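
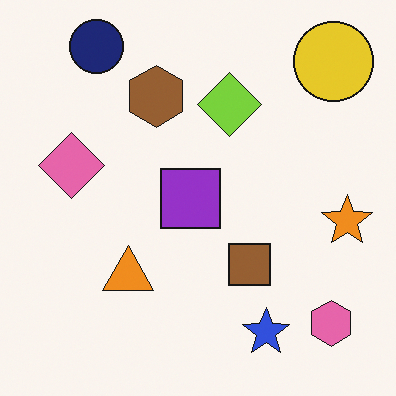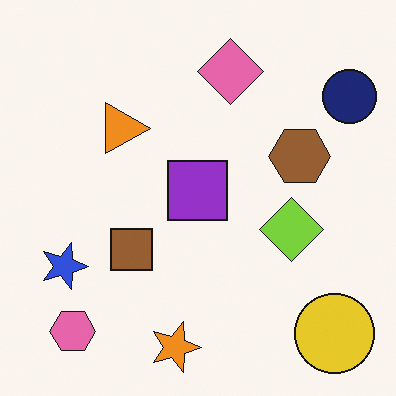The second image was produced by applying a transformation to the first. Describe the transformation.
This is the original image rotated 90° clockwise.

The yellow circle sits in the top-right of the first image and the bottom-right of the second — consistent with a whole-image 90° clockwise rotation.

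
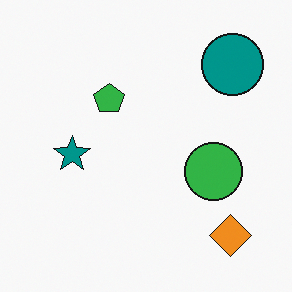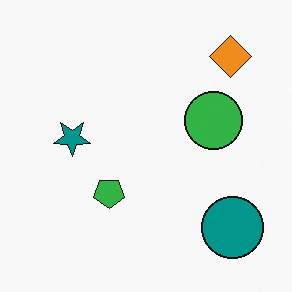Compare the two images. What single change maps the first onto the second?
The transformation is: flipped vertically (top ↔ bottom).

The orange diamond is in the bottom-right of the first image and the top-right of the second — shapes on opposite sides of the horizontal midline have swapped in a mirror flip.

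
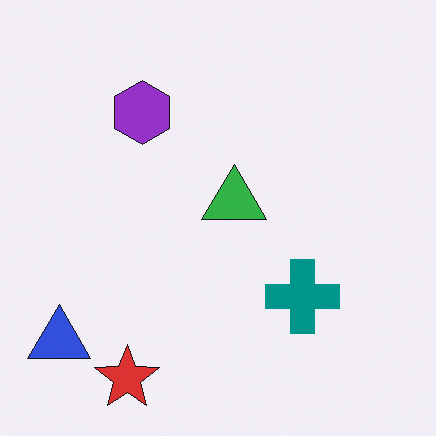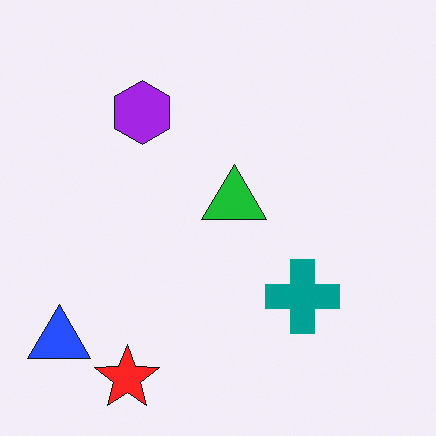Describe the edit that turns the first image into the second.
The image was slightly oversaturated.

All colors are more vivid — a global saturation change.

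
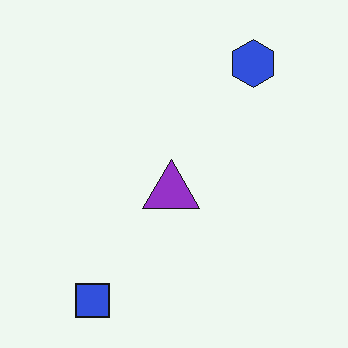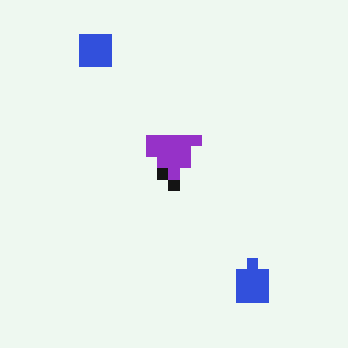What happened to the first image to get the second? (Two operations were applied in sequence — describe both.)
This is the original image flipped vertically (top ↔ bottom), then heavily pixelated into large blocks.

The blue square is in the bottom-left of the first image and the top-left of the second — shapes on opposite sides of the horizontal midline have swapped in a mirror flip. Shapes are reduced to large square blocks; fine edges and outlines are lost — a downscale-then-upscale (mosaic) effect.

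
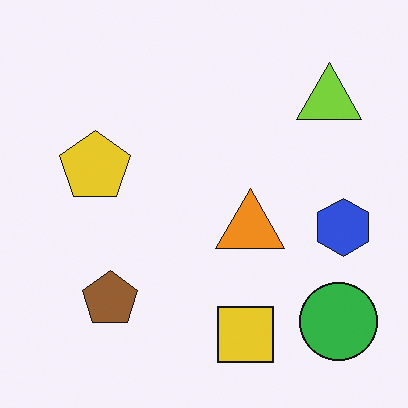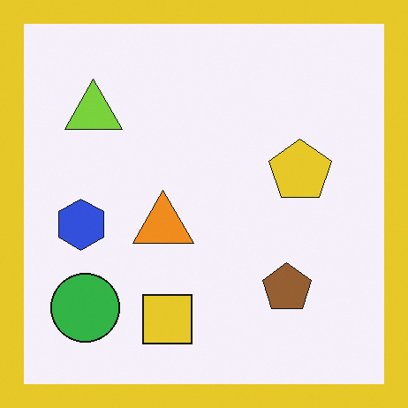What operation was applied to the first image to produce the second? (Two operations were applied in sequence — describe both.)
It was flipped horizontally (left ↔ right), then framed with a yellow border.

The blue hexagon is in the right of the first image and the left of the second — shapes on opposite sides of the vertical midline have swapped in a mirror flip. A solid yellow frame runs around the edge of the second image, with the content slightly shrunk inside it.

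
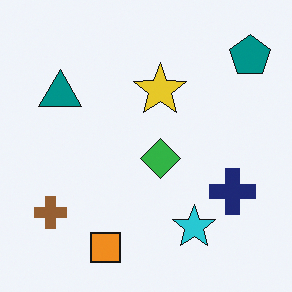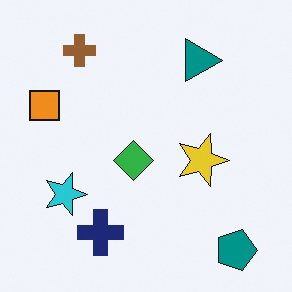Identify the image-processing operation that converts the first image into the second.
Rotated 90° clockwise.

The teal pentagon sits in the top-right of the first image and the bottom-right of the second — consistent with a whole-image 90° clockwise rotation.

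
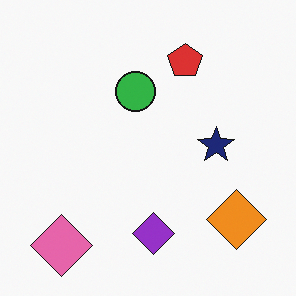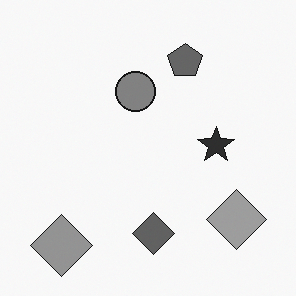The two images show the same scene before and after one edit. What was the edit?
It was converted to grayscale.

All color is removed — every shape is now a shade of grey.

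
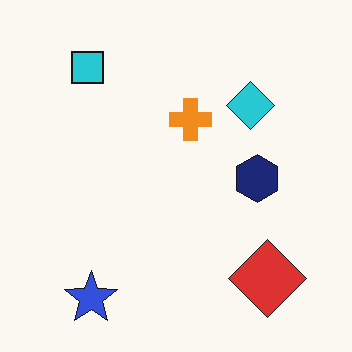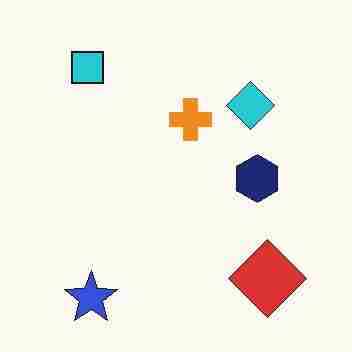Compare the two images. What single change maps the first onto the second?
The second image is the first degraded with heavy JPEG compression.

Blocky 8×8 compression artifacts appear around shape edges and the flat background shows ringing — characteristic JPEG degradation.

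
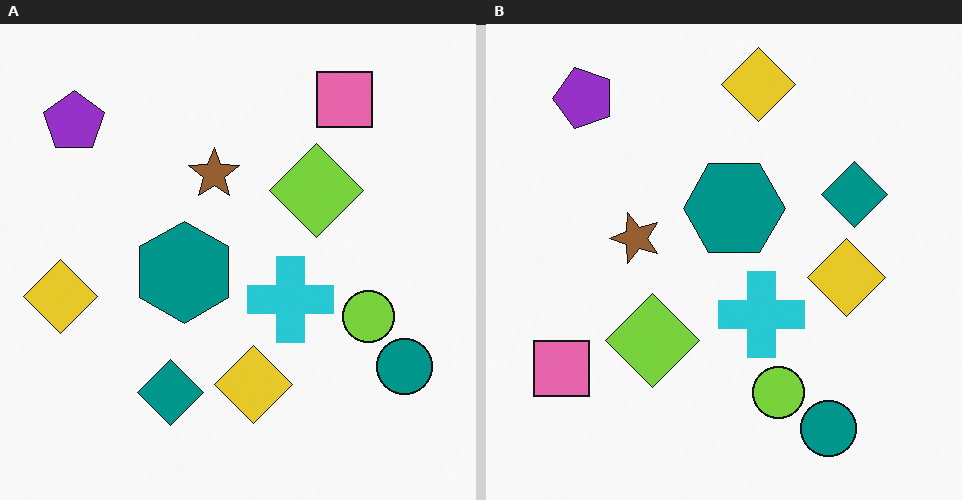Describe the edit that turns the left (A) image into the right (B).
This is the original image transposed (reflected across the top-left ↔ bottom-right diagonal).

Shapes have swapped their row and column positions — what was in the top-right is now in the bottom-left — a diagonal reflection.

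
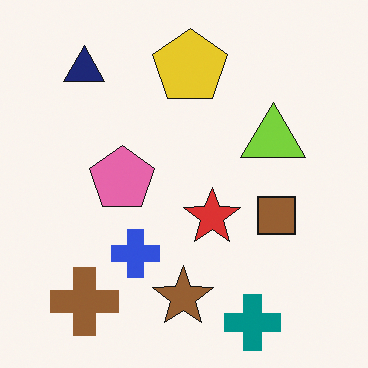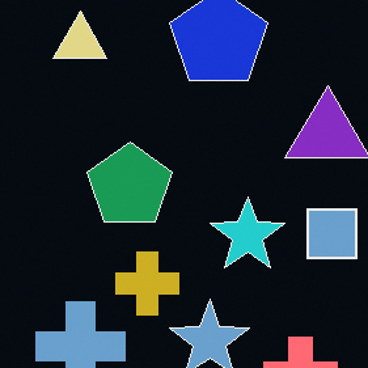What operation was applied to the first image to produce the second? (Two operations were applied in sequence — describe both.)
Cropped to a modestly smaller region and rescaled, then color-inverted (negative).

The visible shapes are larger and the field of view is narrower; shapes near the original edges may be partly or wholly outside the frame — a crop-and-rescale. The light background has become dark and every shape's color is its complement — a photographic negative.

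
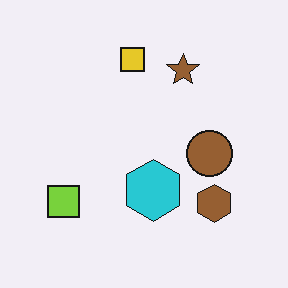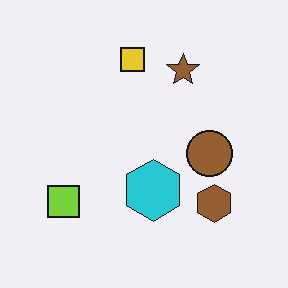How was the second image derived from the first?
This is the original image given moderate JPEG compression.

Blocky 8×8 compression artifacts appear around shape edges and the flat background shows ringing — characteristic JPEG degradation.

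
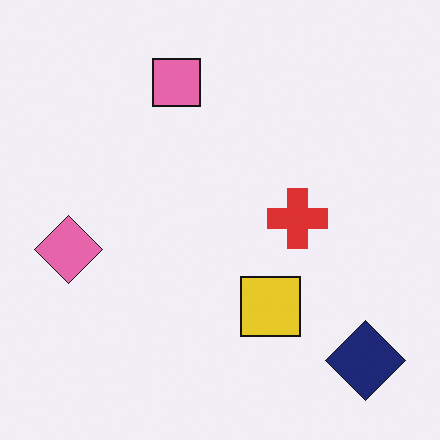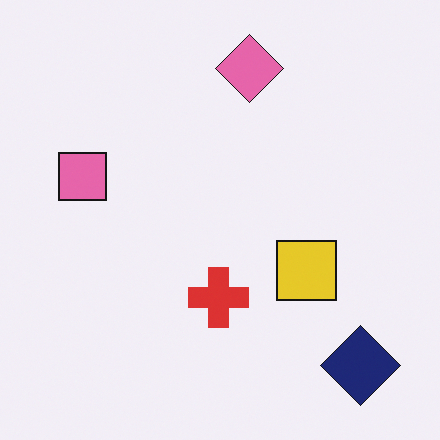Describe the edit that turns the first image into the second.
Transposed (reflected across the top-left ↔ bottom-right diagonal).

Shapes have swapped their row and column positions — what was in the top-right is now in the bottom-left — a diagonal reflection.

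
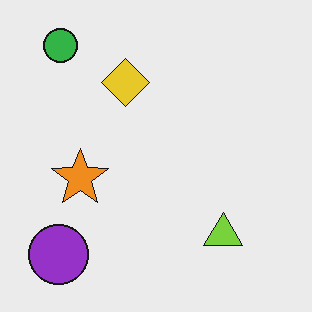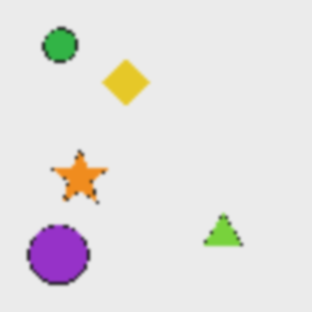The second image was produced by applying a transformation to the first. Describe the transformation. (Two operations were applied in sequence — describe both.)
This is the original image lightly pixelated (a mild mosaic effect), then slightly softened.

Shapes are reduced to large square blocks; fine edges and outlines are lost — a downscale-then-upscale (mosaic) effect. Shape edges and outlines are uniformly softened across the whole image.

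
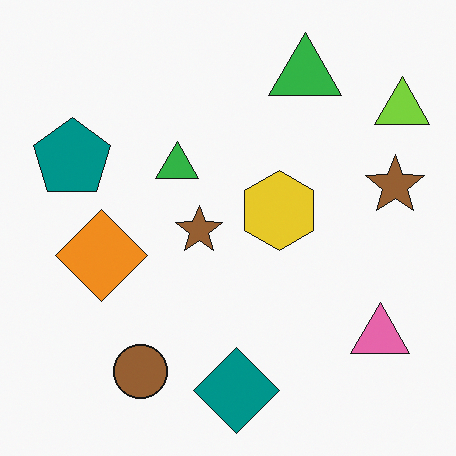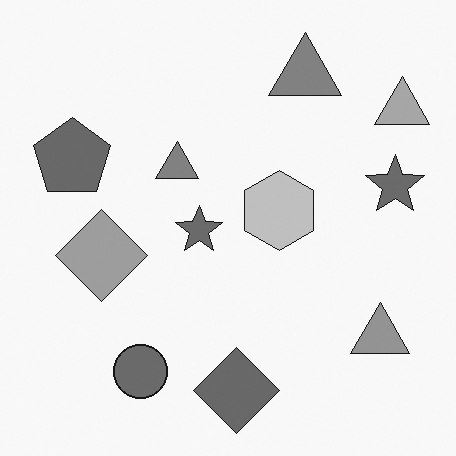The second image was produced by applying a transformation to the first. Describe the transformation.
This is the original image converted to grayscale.

All color is removed — every shape is now a shade of grey.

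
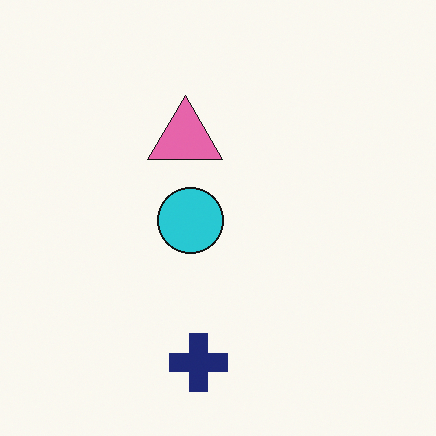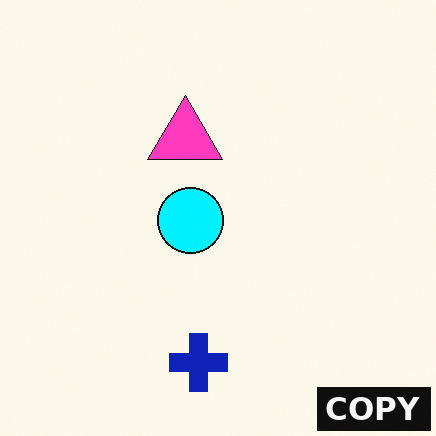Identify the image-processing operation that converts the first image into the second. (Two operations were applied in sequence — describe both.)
The transformation is: heavily oversaturated, then watermarked with the text "COPY" in the lower-right corner.

All colors are more vivid — a global saturation change. A dark label reading "COPY" appears in the lower-right corner.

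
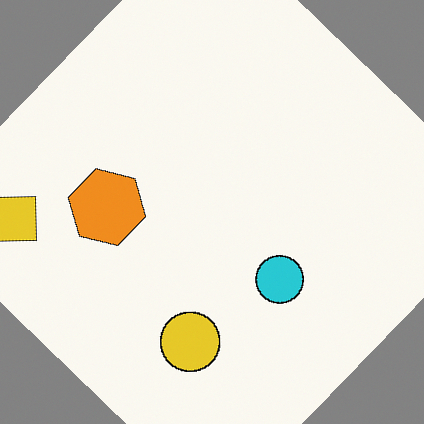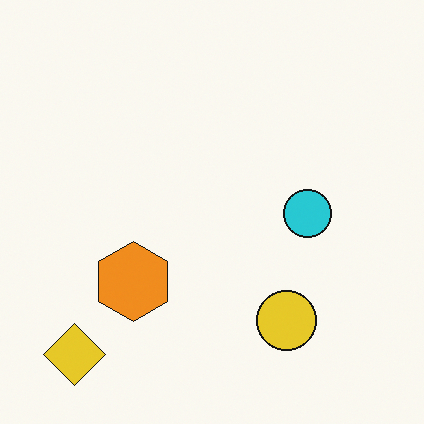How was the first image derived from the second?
This is the original image rotated clockwise by a large amount — several tens of degrees.

Every shape is tilted by the same angle and the image corners show triangular fill wedges — a whole-image rotation by a non-right angle.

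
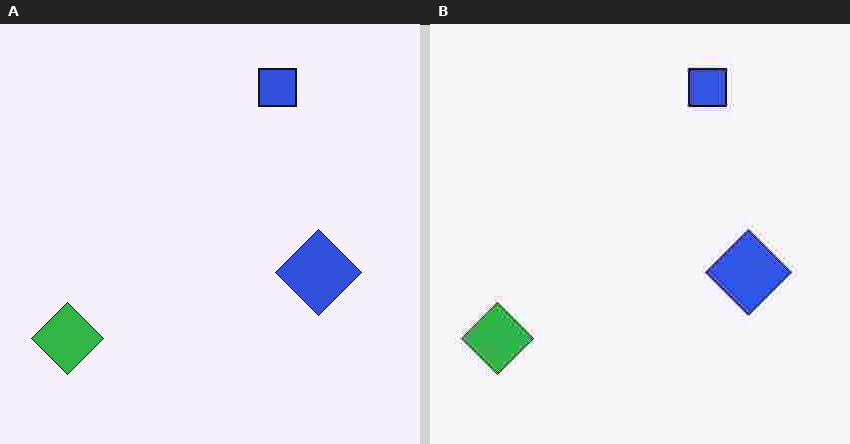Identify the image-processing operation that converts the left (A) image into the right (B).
The transformation is: heavily JPEG-compressed with obvious blocking artifacts.

Blocky 8×8 compression artifacts appear around shape edges and the flat background shows ringing — characteristic JPEG degradation.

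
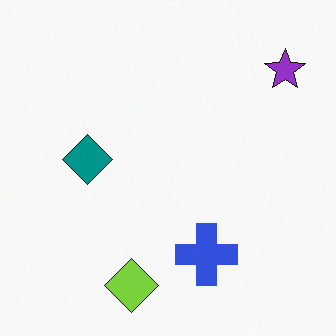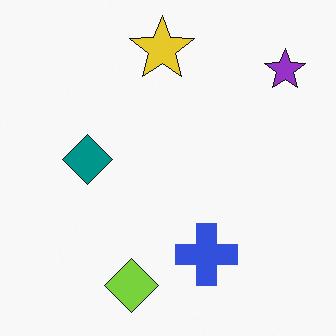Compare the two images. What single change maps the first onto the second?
The second image is the first overlaid with an additional yellow star.

A yellow star appears in the second image that is absent from the first.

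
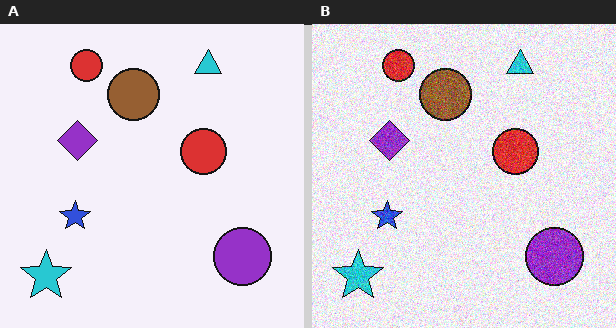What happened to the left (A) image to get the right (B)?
Degraded with heavy additive noise.

Random speckle covers the whole image, including the flat background.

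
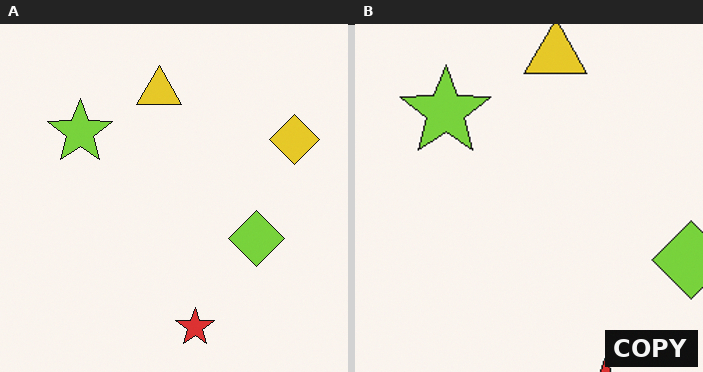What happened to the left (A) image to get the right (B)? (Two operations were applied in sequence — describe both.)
Cropped to a modestly smaller region and rescaled, then watermarked with the text "COPY" in the lower-right corner.

The visible shapes are larger and the field of view is narrower; shapes near the original edges may be partly or wholly outside the frame — a crop-and-rescale. A dark label reading "COPY" appears in the lower-right corner.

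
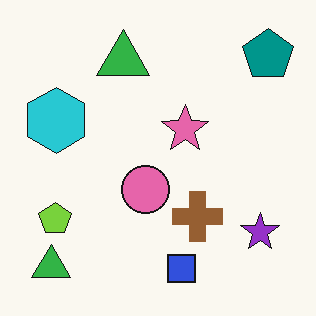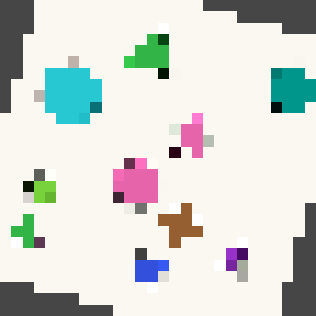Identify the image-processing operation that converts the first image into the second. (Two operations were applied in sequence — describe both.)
It was rotated clockwise by a moderate amount, then coarsely pixelated.

Every shape is tilted by the same angle and the image corners show triangular fill wedges — a whole-image rotation by a non-right angle. Shapes are reduced to large square blocks; fine edges and outlines are lost — a downscale-then-upscale (mosaic) effect.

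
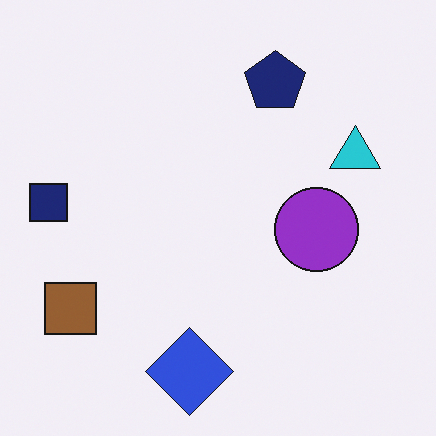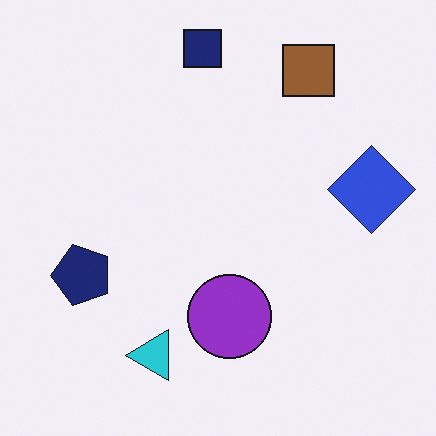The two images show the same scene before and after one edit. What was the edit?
The transformation is: transposed (reflected across the top-left ↔ bottom-right diagonal).

Shapes have swapped their row and column positions — what was in the top-right is now in the bottom-left — a diagonal reflection.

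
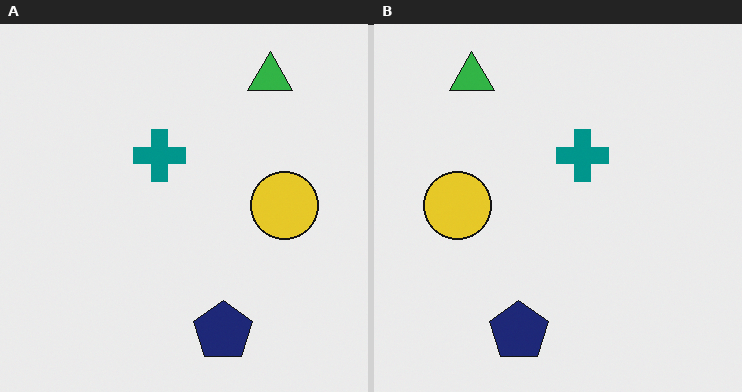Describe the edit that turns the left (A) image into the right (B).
It was flipped horizontally (left ↔ right).

The yellow circle is in the right of the left (A) image and the left of the right (B) — shapes on opposite sides of the vertical midline have swapped in a mirror flip.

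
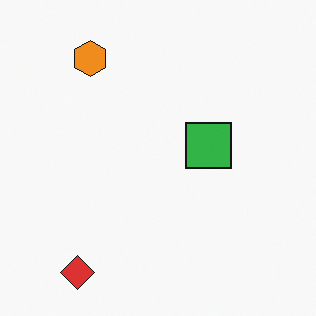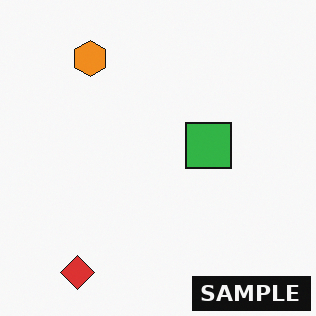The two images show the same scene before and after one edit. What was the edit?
The image was watermarked with the text "SAMPLE" in the lower-right corner.

A dark label reading "SAMPLE" appears in the lower-right corner.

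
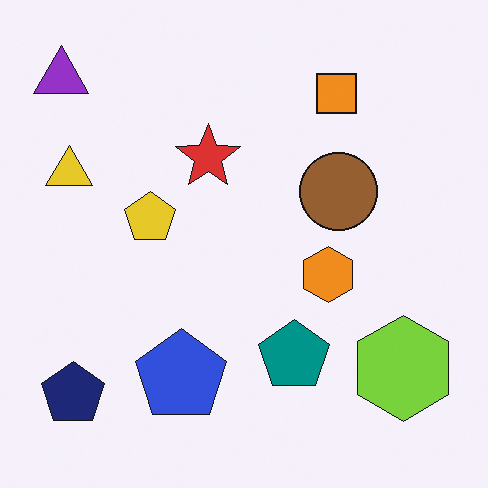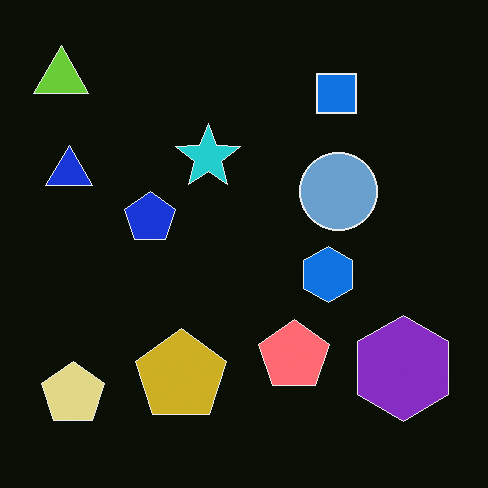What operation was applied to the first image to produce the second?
Color-inverted (negative).

The light background has become dark and every shape's color is its complement — a photographic negative.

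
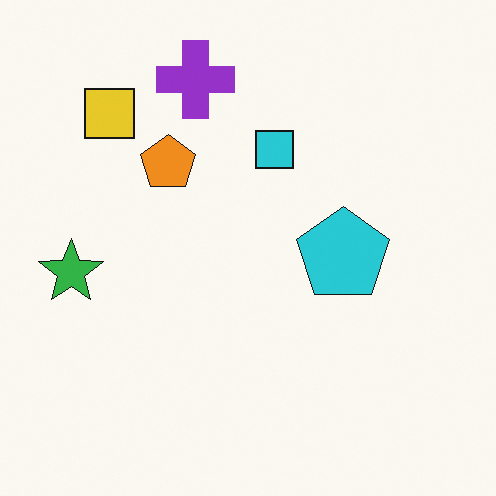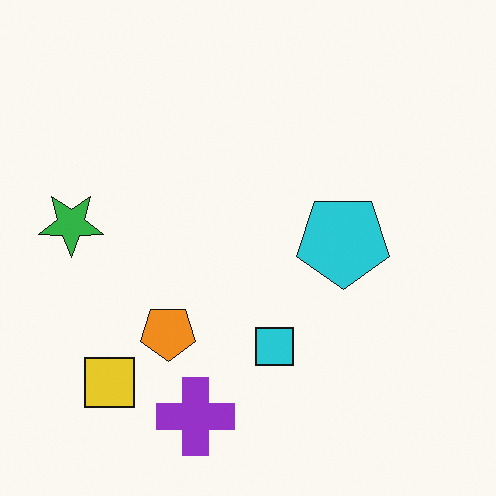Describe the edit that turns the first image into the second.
The second image is the first flipped vertically (top ↔ bottom).

The purple cross is in the top of the first image and the bottom of the second — shapes on opposite sides of the horizontal midline have swapped in a mirror flip.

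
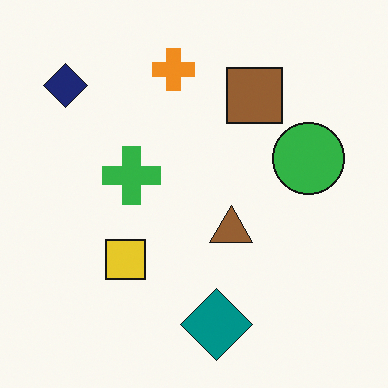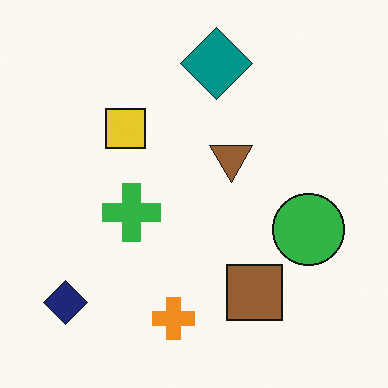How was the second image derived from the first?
The transformation is: flipped vertically (top ↔ bottom).

The teal diamond is in the bottom of the first image and the top of the second — shapes on opposite sides of the horizontal midline have swapped in a mirror flip.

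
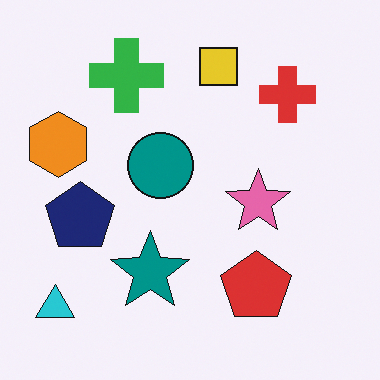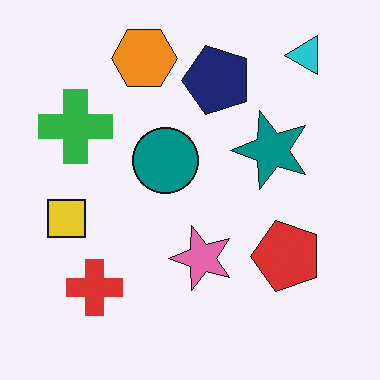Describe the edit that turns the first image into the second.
This is the original image transposed (reflected across the top-left ↔ bottom-right diagonal).

Shapes have swapped their row and column positions — what was in the top-right is now in the bottom-left — a diagonal reflection.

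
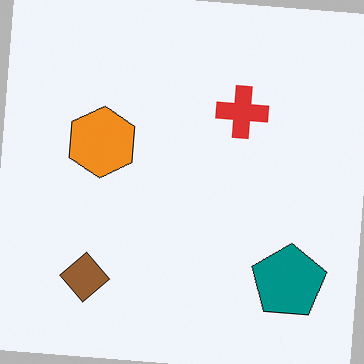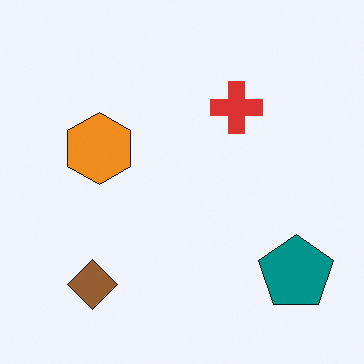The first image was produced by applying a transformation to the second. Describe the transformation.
The transformation is: rotated clockwise by a small amount.

Every shape is tilted by the same angle and the image corners show triangular fill wedges — a whole-image rotation by a non-right angle.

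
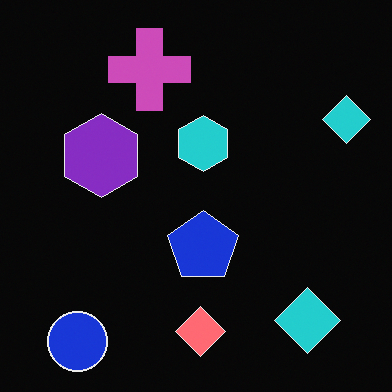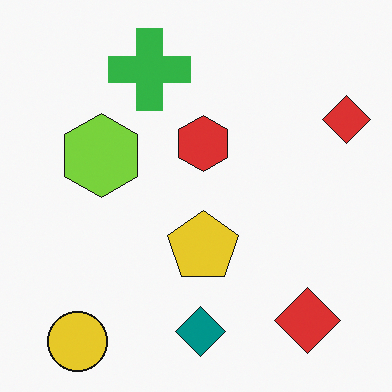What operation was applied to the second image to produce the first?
The first image is the second color-inverted (negative).

The light background has become dark and every shape's color is its complement — a photographic negative.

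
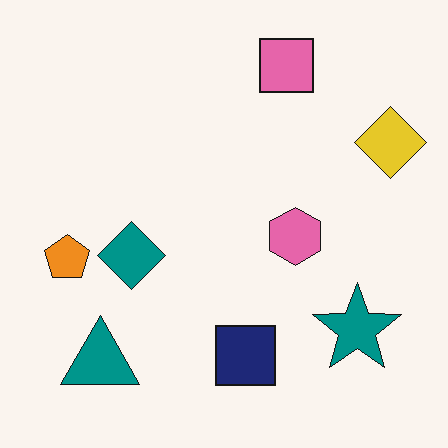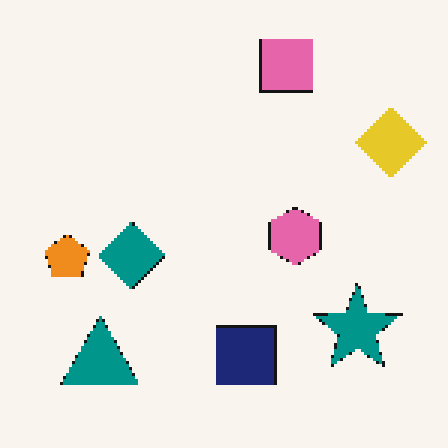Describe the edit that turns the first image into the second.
It was lightly pixelated (a mild mosaic effect).

Shapes are reduced to large square blocks; fine edges and outlines are lost — a downscale-then-upscale (mosaic) effect.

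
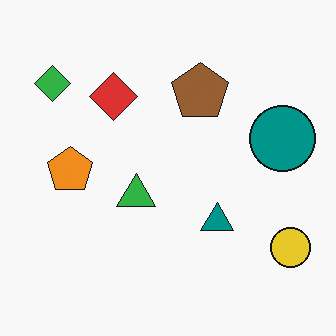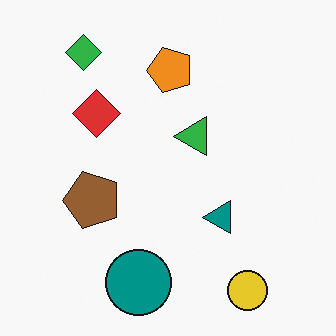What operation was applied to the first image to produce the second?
This is the original image transposed (reflected across the top-left ↔ bottom-right diagonal).

Shapes have swapped their row and column positions — what was in the top-right is now in the bottom-left — a diagonal reflection.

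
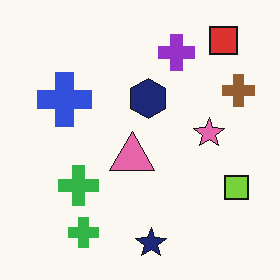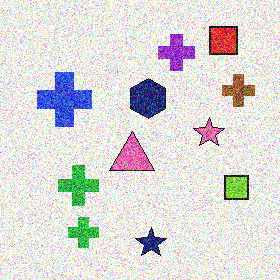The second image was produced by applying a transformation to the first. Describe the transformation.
This is the original image degraded with strong gaussian noise.

Random speckle covers the whole image, including the flat background.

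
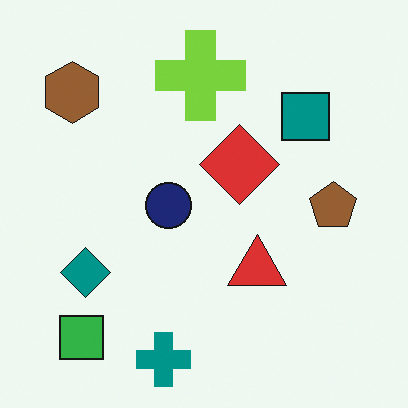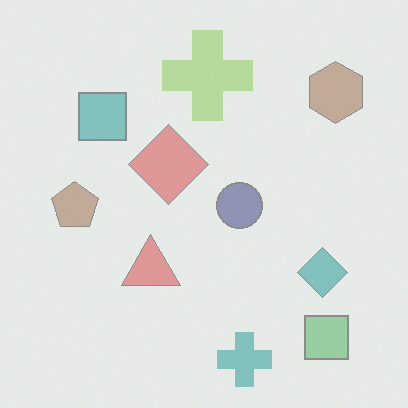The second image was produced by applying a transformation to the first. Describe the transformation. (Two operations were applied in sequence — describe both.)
It was washed out (contrast reduced), then flipped horizontally (left ↔ right).

Tones are pushed toward mid-grey across the whole image — a global contrast change. The brown hexagon is in the top-left of the first image and the top-right of the second — shapes on opposite sides of the vertical midline have swapped in a mirror flip.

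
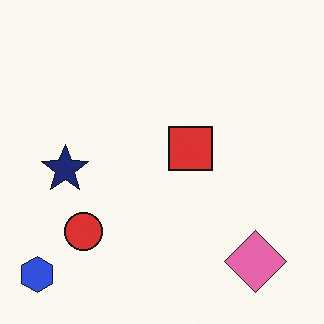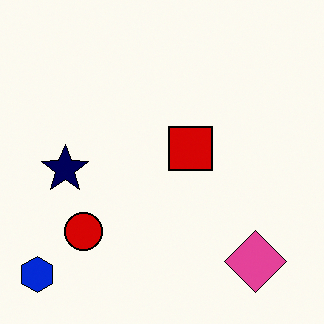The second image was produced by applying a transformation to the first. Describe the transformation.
This is the original image given slightly increased contrast.

Tones are pushed away from mid-grey across the whole image — a global contrast change.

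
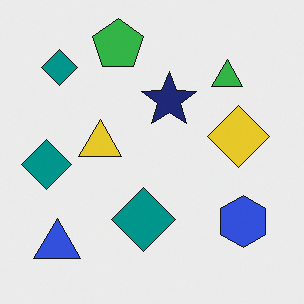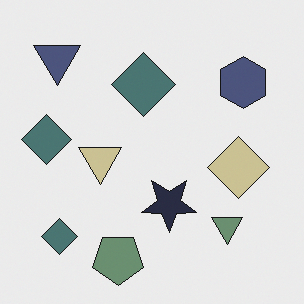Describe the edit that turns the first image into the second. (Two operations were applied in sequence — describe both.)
The image was flipped vertically (top ↔ bottom), then heavily desaturated.

The green pentagon is in the top of the first image and the bottom of the second — shapes on opposite sides of the horizontal midline have swapped in a mirror flip. All colors are more muted and greyish — a global saturation change.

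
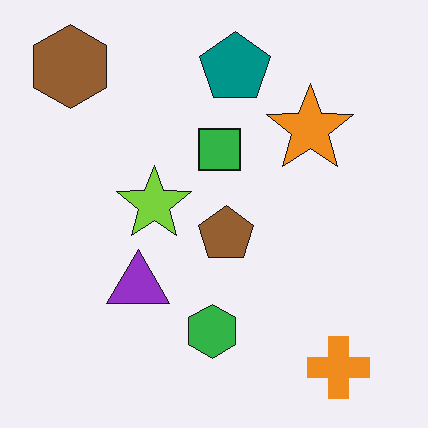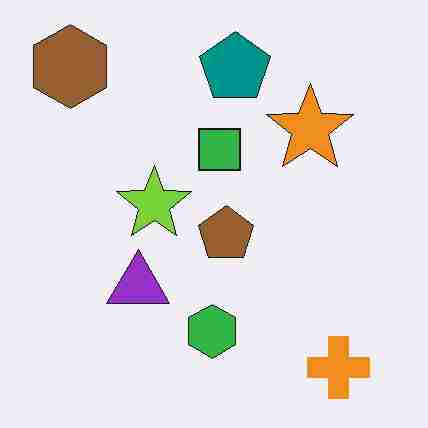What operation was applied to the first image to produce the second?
This is the original image degraded with heavy JPEG compression.

Blocky 8×8 compression artifacts appear around shape edges and the flat background shows ringing — characteristic JPEG degradation.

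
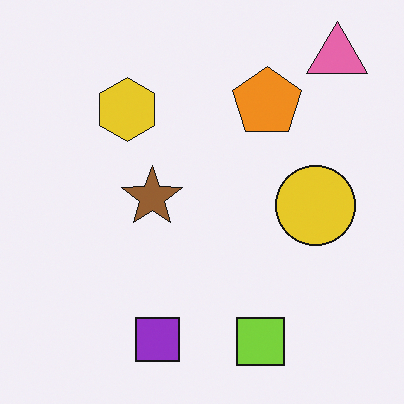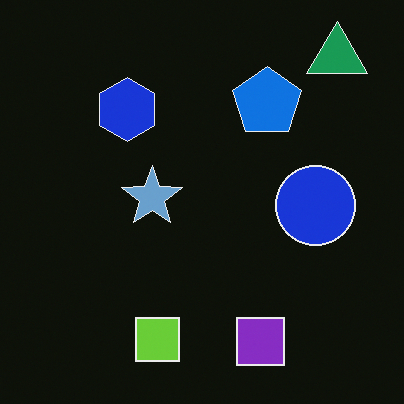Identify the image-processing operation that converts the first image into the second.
This is the original image color-inverted (negative).

The light background has become dark and every shape's color is its complement — a photographic negative.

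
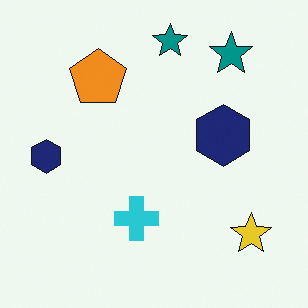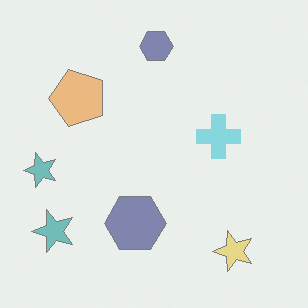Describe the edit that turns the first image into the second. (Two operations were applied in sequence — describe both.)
The image was transposed (reflected across the top-left ↔ bottom-right diagonal), then washed out (contrast reduced).

Shapes have swapped their row and column positions — what was in the top-right is now in the bottom-left — a diagonal reflection. Tones are pushed toward mid-grey across the whole image — a global contrast change.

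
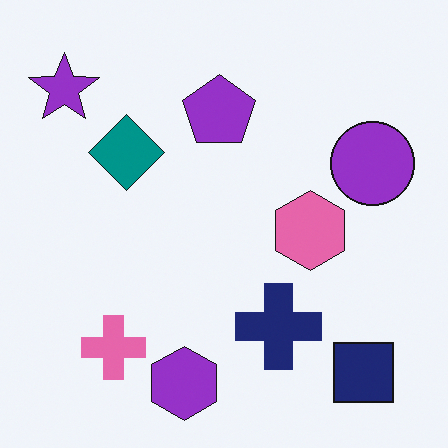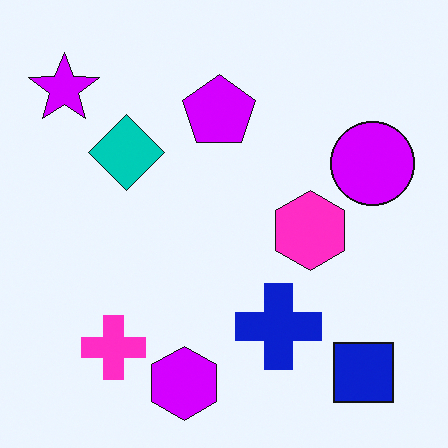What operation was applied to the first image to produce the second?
Heavily oversaturated.

All colors are more vivid — a global saturation change.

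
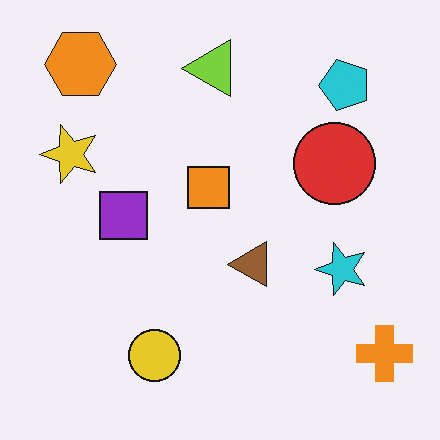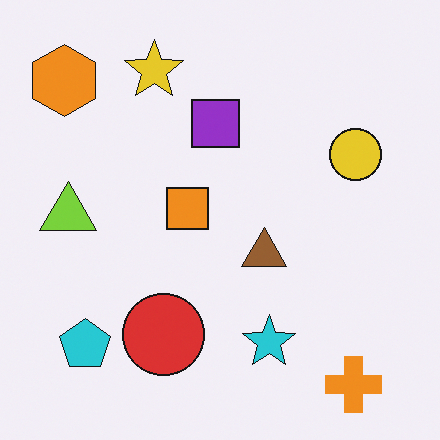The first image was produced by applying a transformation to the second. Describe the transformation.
The image was transposed (reflected across the top-left ↔ bottom-right diagonal).

Shapes have swapped their row and column positions — what was in the top-right is now in the bottom-left — a diagonal reflection.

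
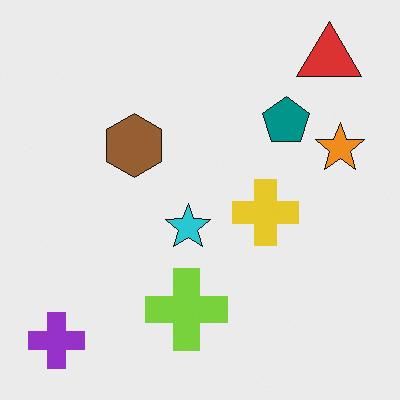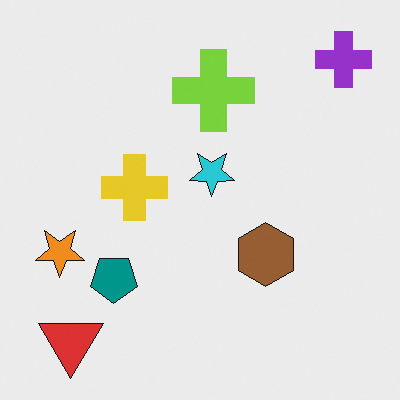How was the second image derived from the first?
This is the original image rotated 180°.

The purple cross sits in the bottom-left of the first image and the top-right of the second — consistent with a whole-image 180° rotation.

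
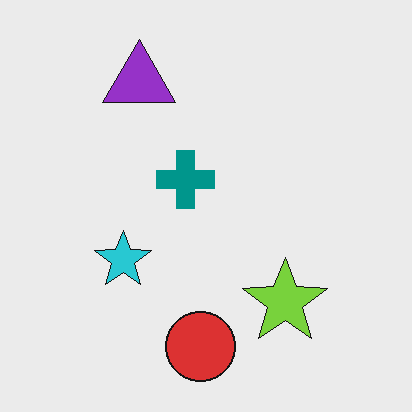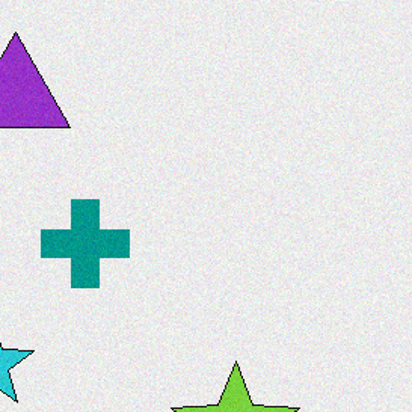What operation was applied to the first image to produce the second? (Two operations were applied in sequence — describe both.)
The transformation is: degraded with a light layer of grain, then cropped to a modestly smaller region and rescaled.

Random speckle covers the whole image, including the flat background. The visible shapes are larger and the field of view is narrower; shapes near the original edges may be partly or wholly outside the frame — a crop-and-rescale.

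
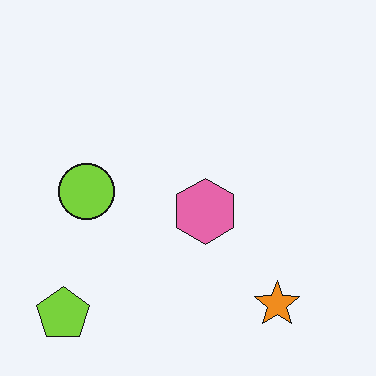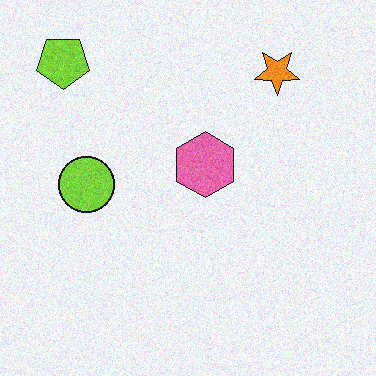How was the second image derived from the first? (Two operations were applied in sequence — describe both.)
The image was flipped vertically (top ↔ bottom), then degraded with visible gaussian noise.

The lime pentagon is in the bottom-left of the first image and the top-left of the second — shapes on opposite sides of the horizontal midline have swapped in a mirror flip. Random speckle covers the whole image, including the flat background.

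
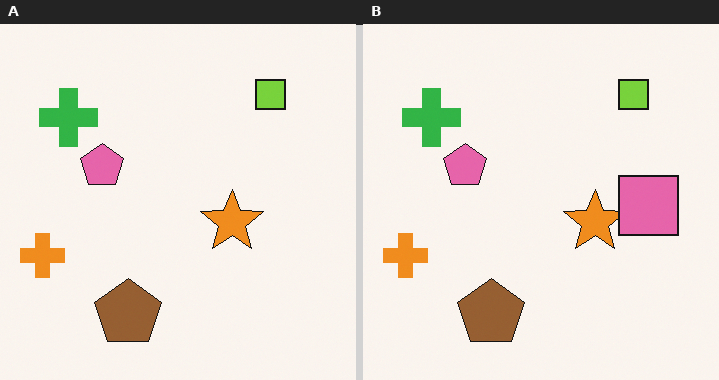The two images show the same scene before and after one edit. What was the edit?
It was overlaid with an additional pink square.

A pink square appears in the right (B) image that is absent from the left (A).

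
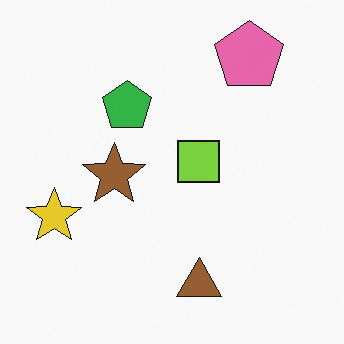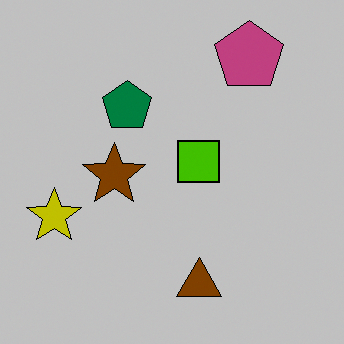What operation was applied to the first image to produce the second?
The second image is the first aggressively posterized.

Each flat color has snapped to a coarser quantized level — most visibly, the near-white background has dropped to a flat grey.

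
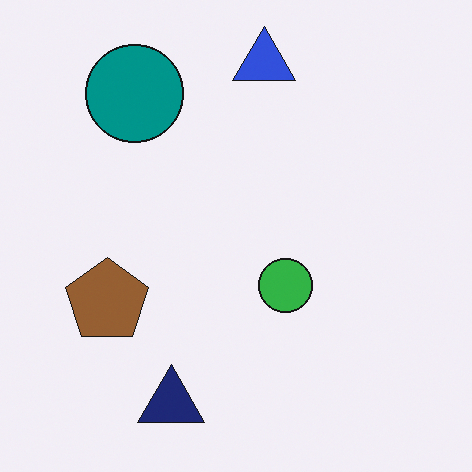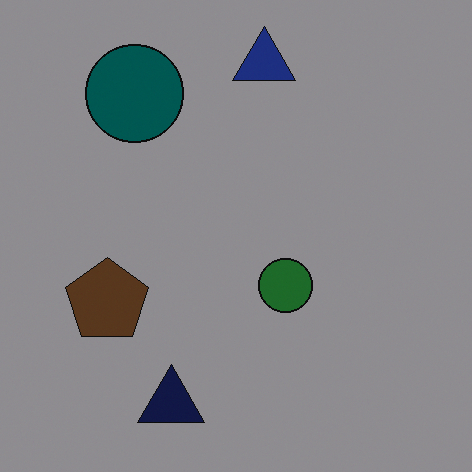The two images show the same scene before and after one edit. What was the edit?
Substantially darkened.

Every pixel — background and shapes alike — is uniformly darkened.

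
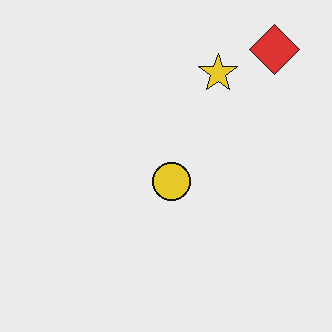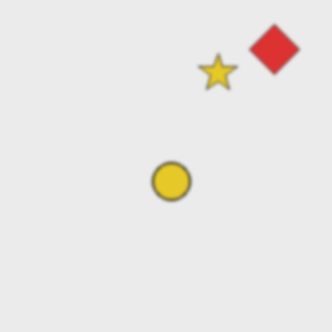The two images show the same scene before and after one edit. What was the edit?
The transformation is: given a subtle gaussian blur.

Shape edges and outlines are uniformly softened across the whole image.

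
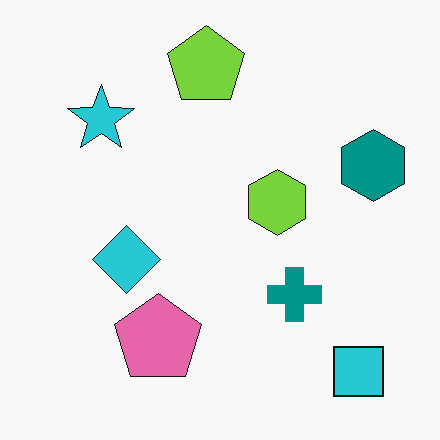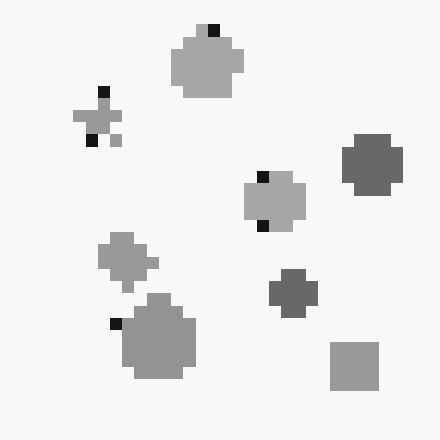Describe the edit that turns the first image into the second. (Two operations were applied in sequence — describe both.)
It was coarsely pixelated, then converted to grayscale.

Shapes are reduced to large square blocks; fine edges and outlines are lost — a downscale-then-upscale (mosaic) effect. All color is removed — every shape is now a shade of grey.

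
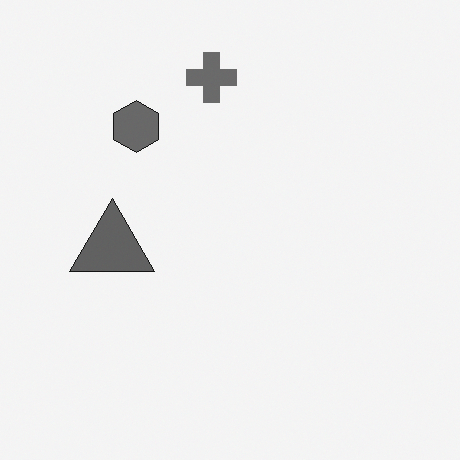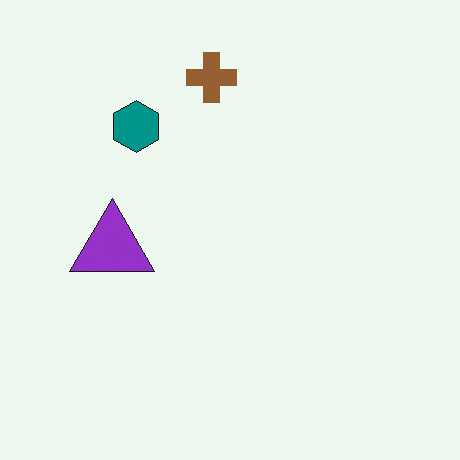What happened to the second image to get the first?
The first image is the second converted to grayscale.

All color is removed — every shape is now a shade of grey.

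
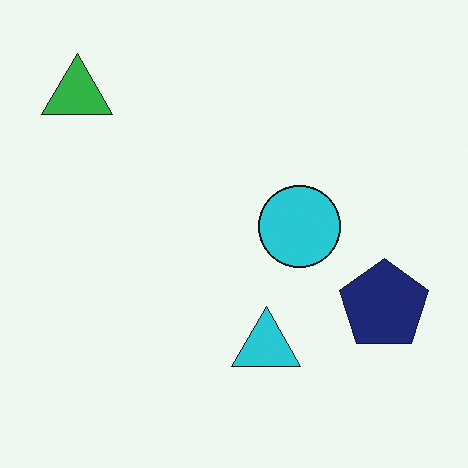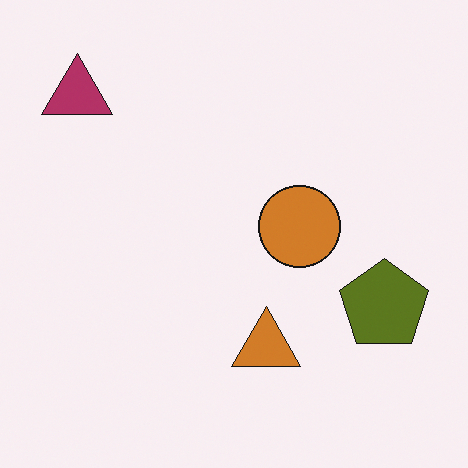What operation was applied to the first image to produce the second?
It was hue-shifted through roughly half the color wheel.

Every shape's color has rotated by the same amount around the hue wheel — a uniform hue shift.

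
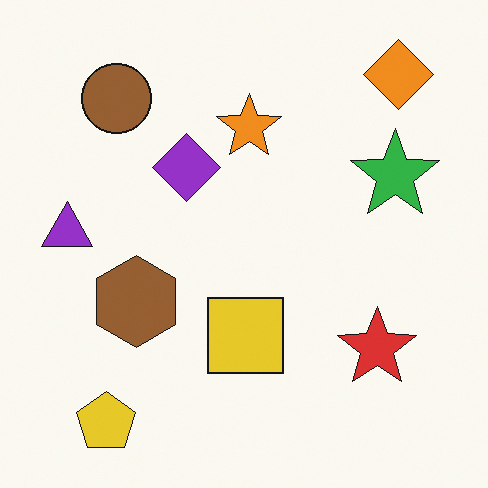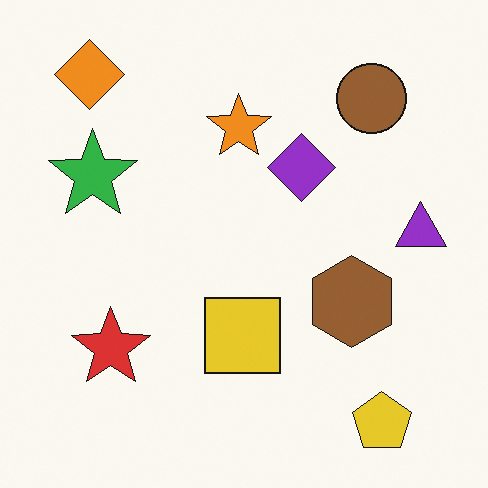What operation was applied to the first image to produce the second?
The transformation is: flipped horizontally (left ↔ right).

The purple triangle is in the left of the first image and the right of the second — shapes on opposite sides of the vertical midline have swapped in a mirror flip.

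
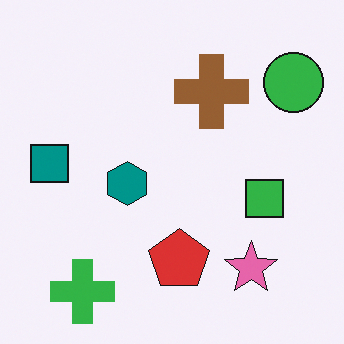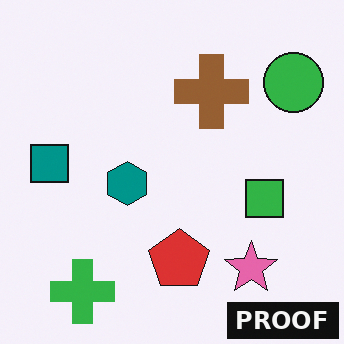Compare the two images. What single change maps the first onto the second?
This is the original image watermarked with the text "PROOF" in the lower-right corner.

A dark label reading "PROOF" appears in the lower-right corner.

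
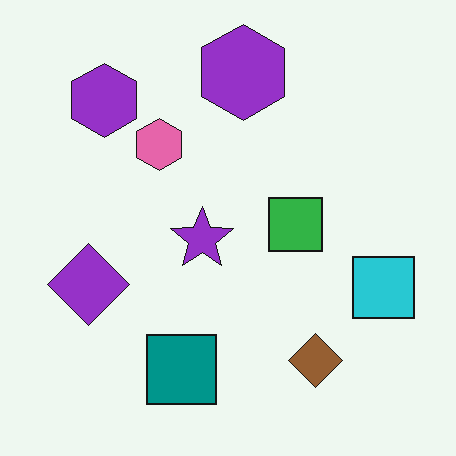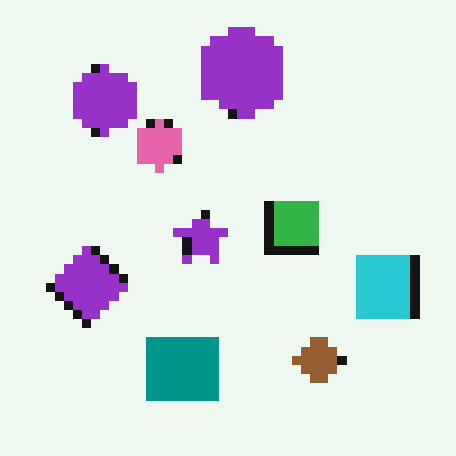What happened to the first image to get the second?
The second image is the first heavily pixelated into large blocks.

Shapes are reduced to large square blocks; fine edges and outlines are lost — a downscale-then-upscale (mosaic) effect.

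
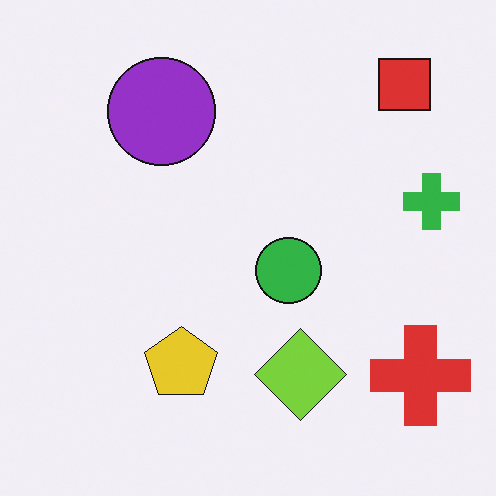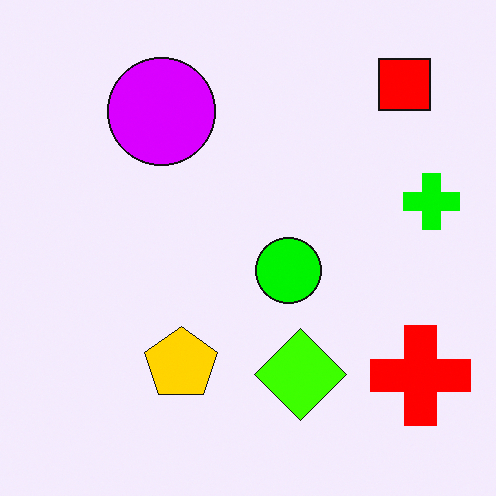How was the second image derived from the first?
It was made much more vivid (saturation change).

All colors are more vivid — a global saturation change.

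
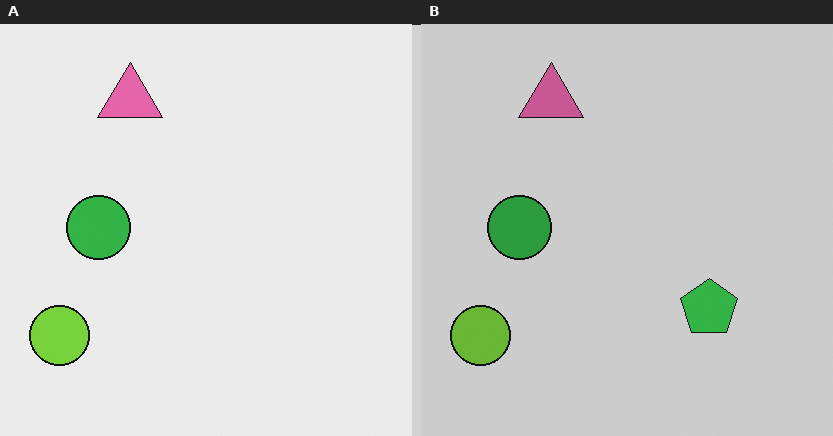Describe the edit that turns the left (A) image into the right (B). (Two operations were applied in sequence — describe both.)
The transformation is: slightly darkened, then overlaid with an additional green pentagon.

Every pixel — background and shapes alike — is uniformly darkened. A green pentagon appears in the right (B) image that is absent from the left (A).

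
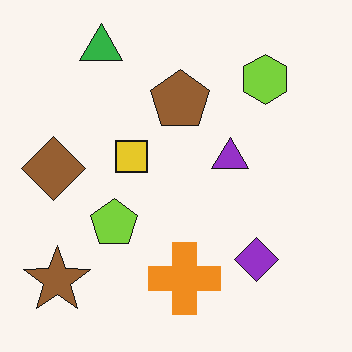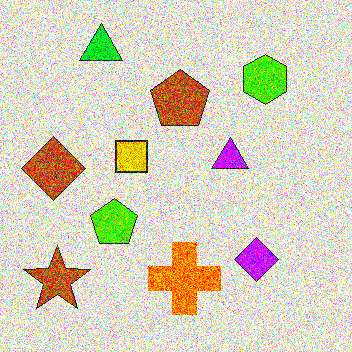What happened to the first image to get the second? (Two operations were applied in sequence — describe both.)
The second image is the first degraded with a thick layer of grain, then made much more vivid (saturation change).

Random speckle covers the whole image, including the flat background. All colors are more vivid — a global saturation change.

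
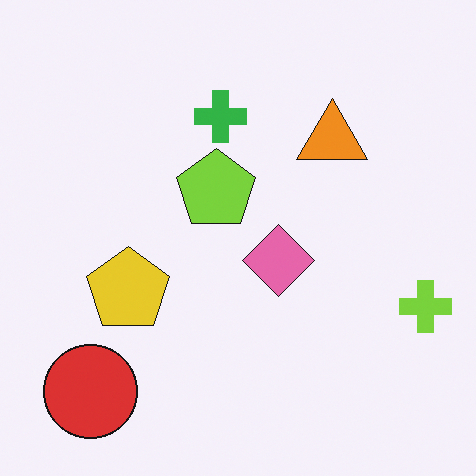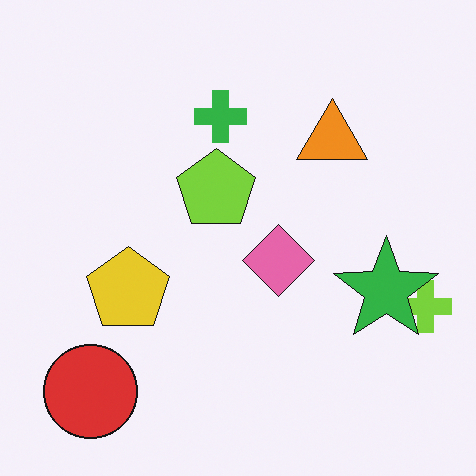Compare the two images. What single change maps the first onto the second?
This is the original image overlaid with an additional green star.

A green star appears in the second image that is absent from the first.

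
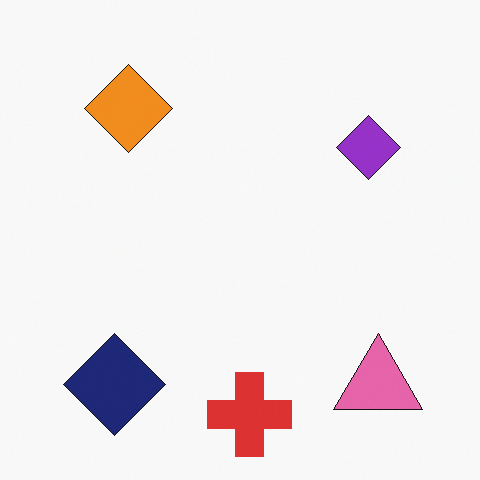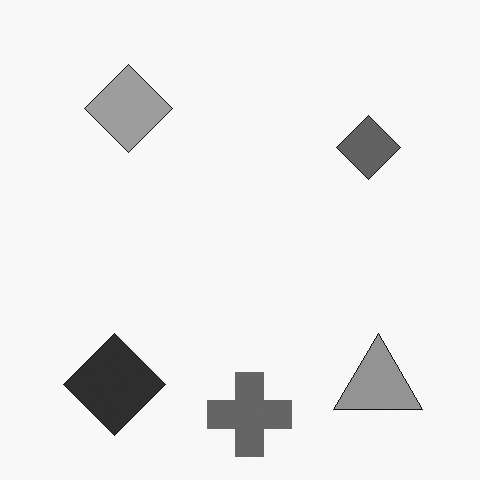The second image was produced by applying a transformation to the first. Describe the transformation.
The image was converted to grayscale.

All color is removed — every shape is now a shade of grey.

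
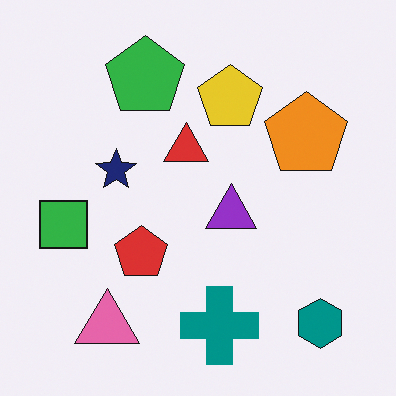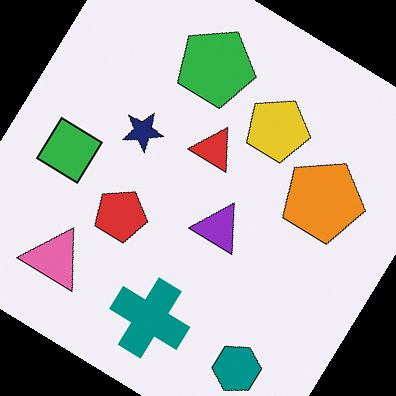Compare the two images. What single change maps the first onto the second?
The image was rotated clockwise by a large amount — several tens of degrees.

Every shape is tilted by the same angle and the image corners show triangular fill wedges — a whole-image rotation by a non-right angle.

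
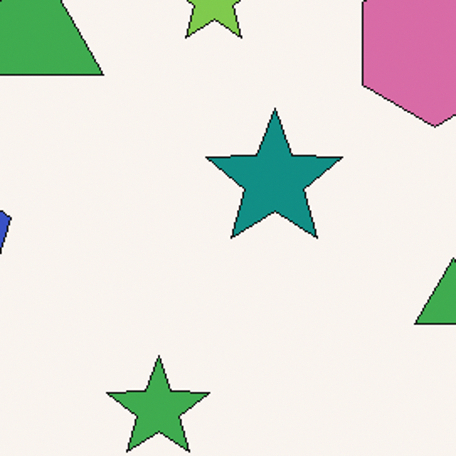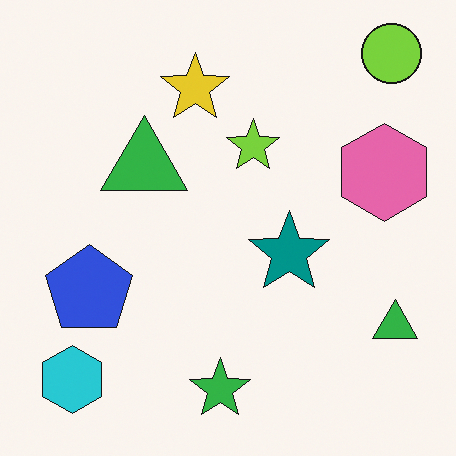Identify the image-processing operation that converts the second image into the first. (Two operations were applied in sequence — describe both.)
It was slightly desaturated, then cropped to a noticeably smaller region and rescaled.

All colors are more muted and greyish — a global saturation change. The visible shapes are larger and the field of view is narrower; shapes near the original edges may be partly or wholly outside the frame — a crop-and-rescale.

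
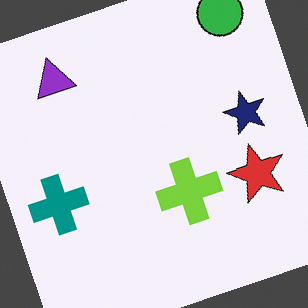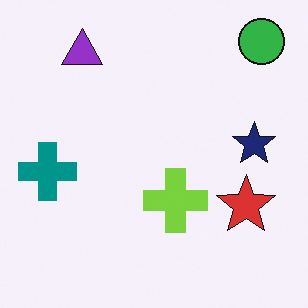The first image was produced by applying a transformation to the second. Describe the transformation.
The transformation is: rotated counter-clockwise by a clearly visible amount.

Every shape is tilted by the same angle and the image corners show triangular fill wedges — a whole-image rotation by a non-right angle.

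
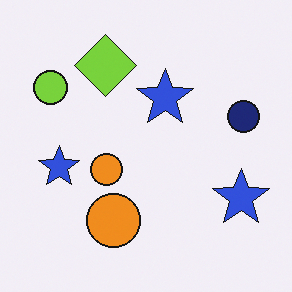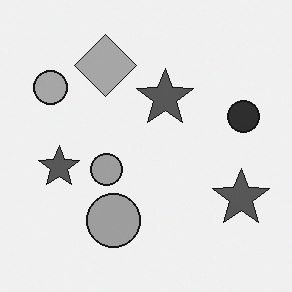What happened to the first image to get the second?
The second image is the first converted to grayscale.

All color is removed — every shape is now a shade of grey.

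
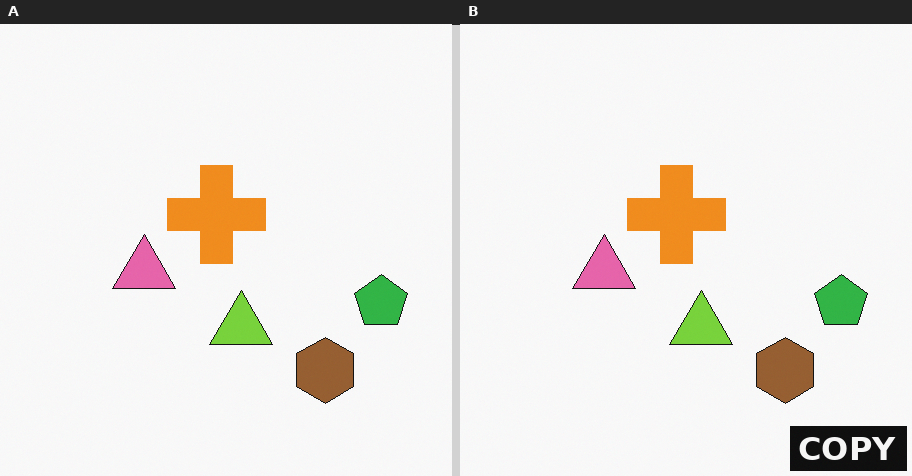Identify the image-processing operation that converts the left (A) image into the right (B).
This is the original image watermarked with the text "COPY" in the lower-right corner.

A dark label reading "COPY" appears in the lower-right corner.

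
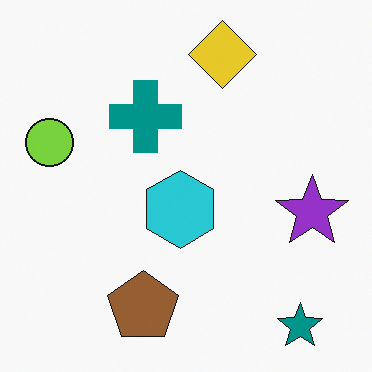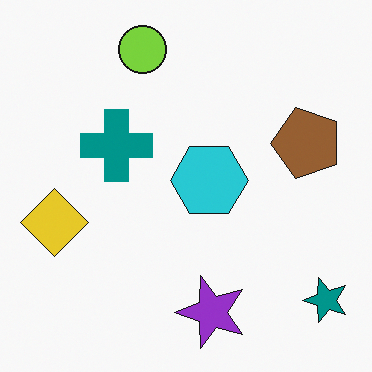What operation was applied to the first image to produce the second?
Transposed (reflected across the top-left ↔ bottom-right diagonal).

Shapes have swapped their row and column positions — what was in the top-right is now in the bottom-left — a diagonal reflection.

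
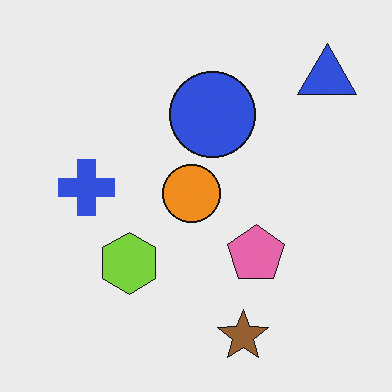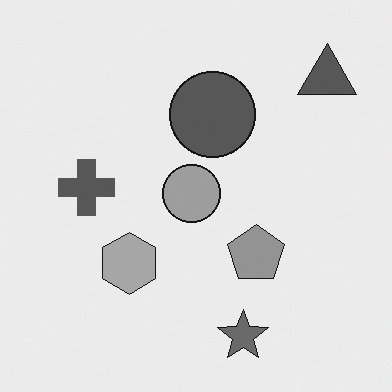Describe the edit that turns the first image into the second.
This is the original image converted to grayscale.

All color is removed — every shape is now a shade of grey.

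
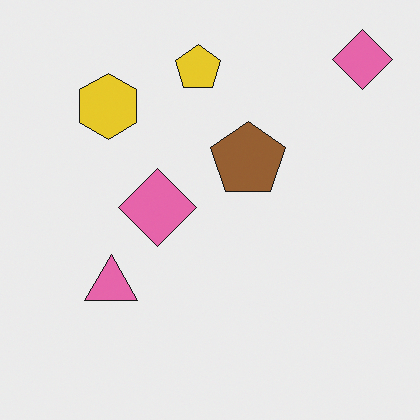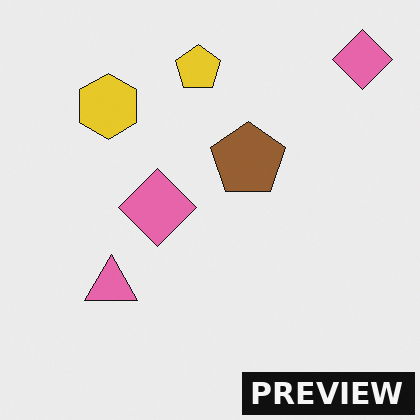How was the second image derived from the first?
It was watermarked with the text "PREVIEW" in the lower-right corner.

A dark label reading "PREVIEW" appears in the lower-right corner.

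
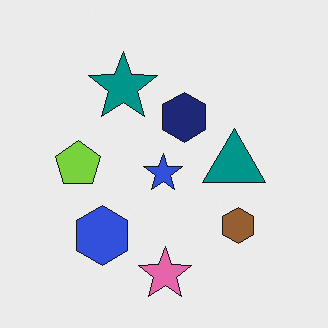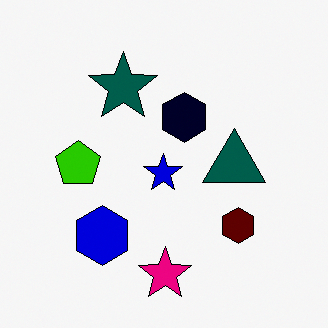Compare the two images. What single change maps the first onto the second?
The second image is the first given much higher contrast.

Tones are pushed away from mid-grey across the whole image — a global contrast change.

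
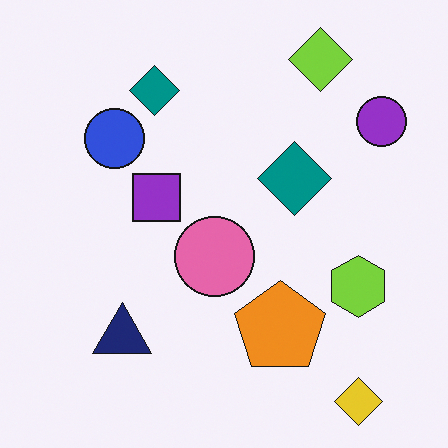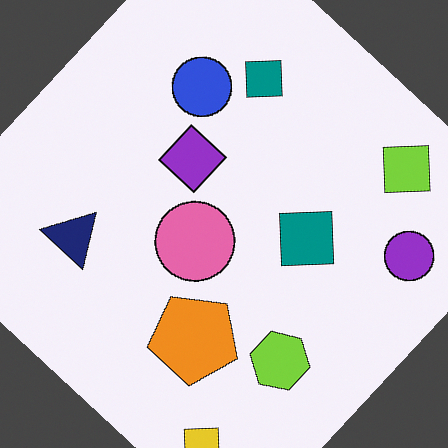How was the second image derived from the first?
Rotated clockwise by a large amount — several tens of degrees.

Every shape is tilted by the same angle and the image corners show triangular fill wedges — a whole-image rotation by a non-right angle.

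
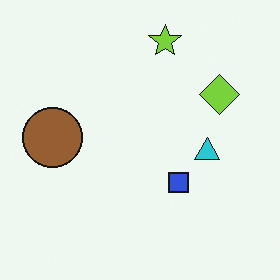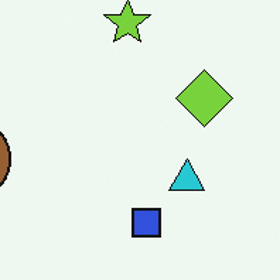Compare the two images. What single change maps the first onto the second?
This is the original image cropped to a modestly smaller region and rescaled.

The visible shapes are larger and the field of view is narrower; shapes near the original edges may be partly or wholly outside the frame — a crop-and-rescale.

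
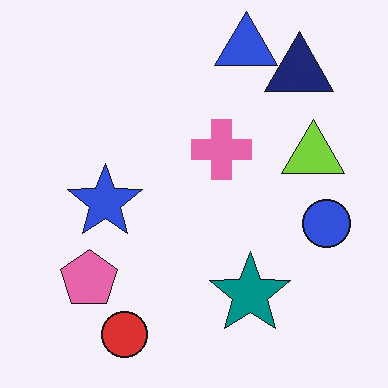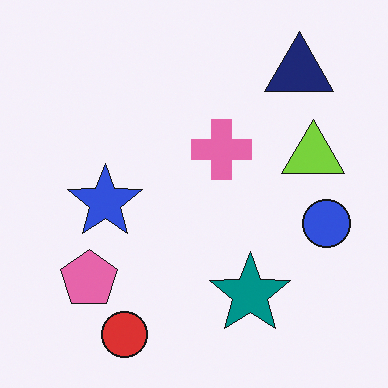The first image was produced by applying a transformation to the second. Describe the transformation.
The first image is the second overlaid with an additional blue triangle.

A blue triangle appears in the first image that is absent from the second.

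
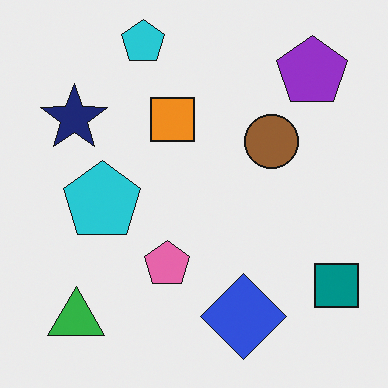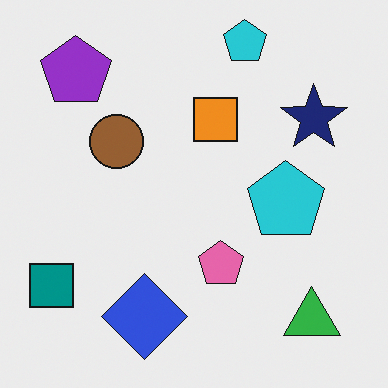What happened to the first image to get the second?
Flipped horizontally (left ↔ right).

The teal square is in the bottom-right of the first image and the bottom-left of the second — shapes on opposite sides of the vertical midline have swapped in a mirror flip.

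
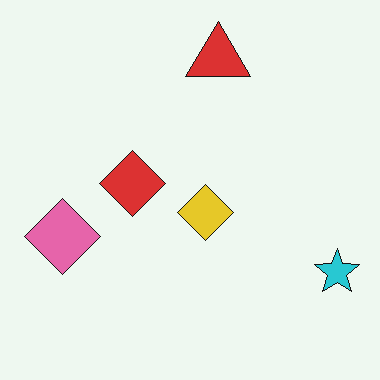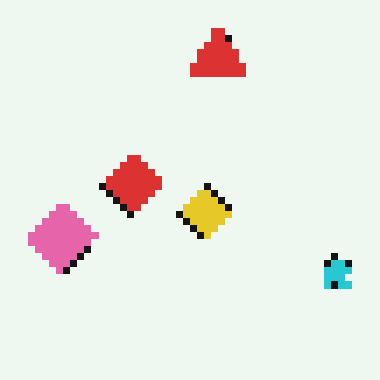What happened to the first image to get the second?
Pixelated into visible square blocks.

Shapes are reduced to large square blocks; fine edges and outlines are lost — a downscale-then-upscale (mosaic) effect.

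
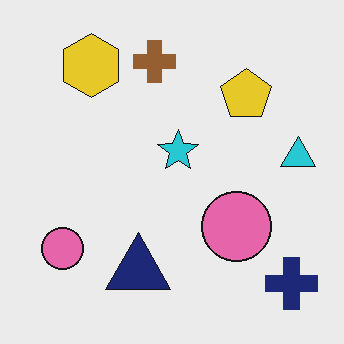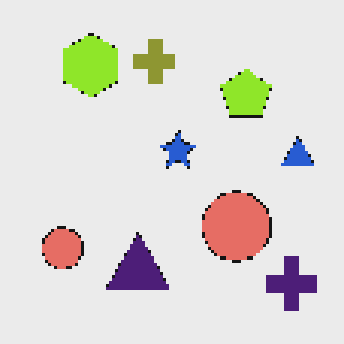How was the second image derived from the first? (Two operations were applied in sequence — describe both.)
The image was hue-shifted by a small amount, then mildly pixelated.

Every shape's color has rotated by the same amount around the hue wheel — a uniform hue shift. Shapes are reduced to large square blocks; fine edges and outlines are lost — a downscale-then-upscale (mosaic) effect.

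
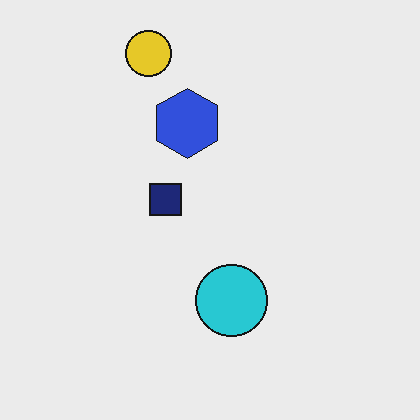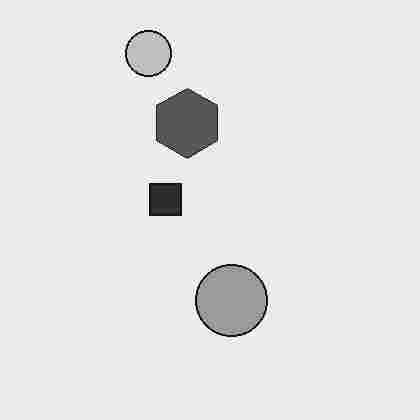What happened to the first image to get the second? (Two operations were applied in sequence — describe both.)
Converted to grayscale, then heavily JPEG-compressed with obvious blocking artifacts.

All color is removed — every shape is now a shade of grey. Blocky 8×8 compression artifacts appear around shape edges and the flat background shows ringing — characteristic JPEG degradation.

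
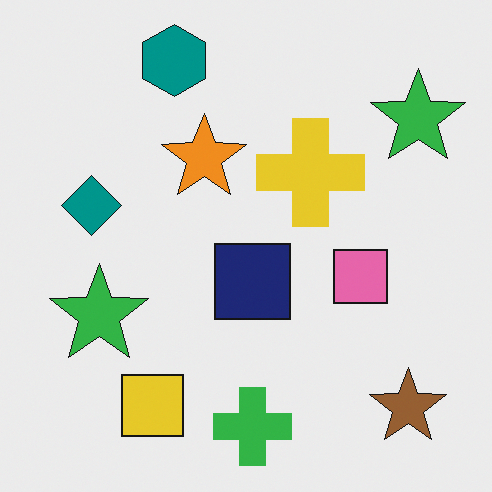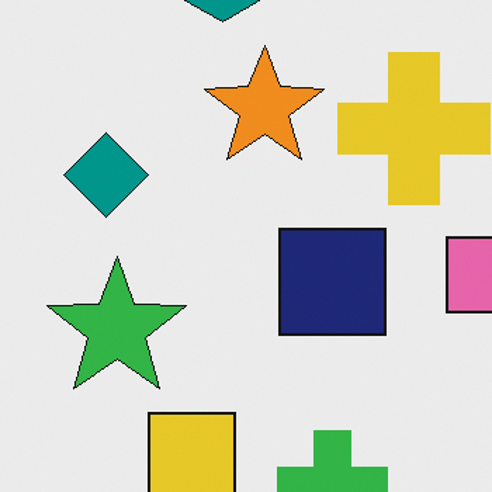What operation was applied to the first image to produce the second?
The transformation is: cropped slightly and scaled back up.

The visible shapes are larger and the field of view is narrower; shapes near the original edges may be partly or wholly outside the frame — a crop-and-rescale.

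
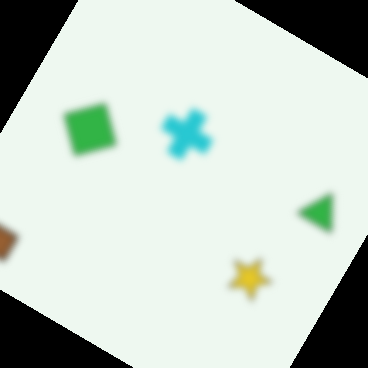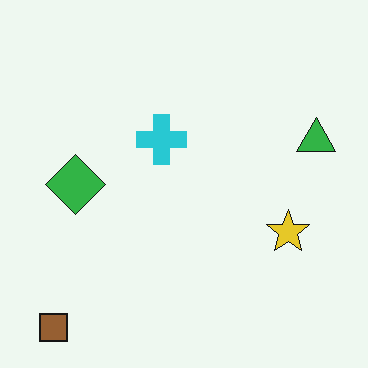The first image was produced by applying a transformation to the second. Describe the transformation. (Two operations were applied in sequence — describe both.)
It was noticeably gaussian-blurred, then rotated clockwise by a large amount — several tens of degrees.

Shape edges and outlines are uniformly softened across the whole image. Every shape is tilted by the same angle and the image corners show triangular fill wedges — a whole-image rotation by a non-right angle.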